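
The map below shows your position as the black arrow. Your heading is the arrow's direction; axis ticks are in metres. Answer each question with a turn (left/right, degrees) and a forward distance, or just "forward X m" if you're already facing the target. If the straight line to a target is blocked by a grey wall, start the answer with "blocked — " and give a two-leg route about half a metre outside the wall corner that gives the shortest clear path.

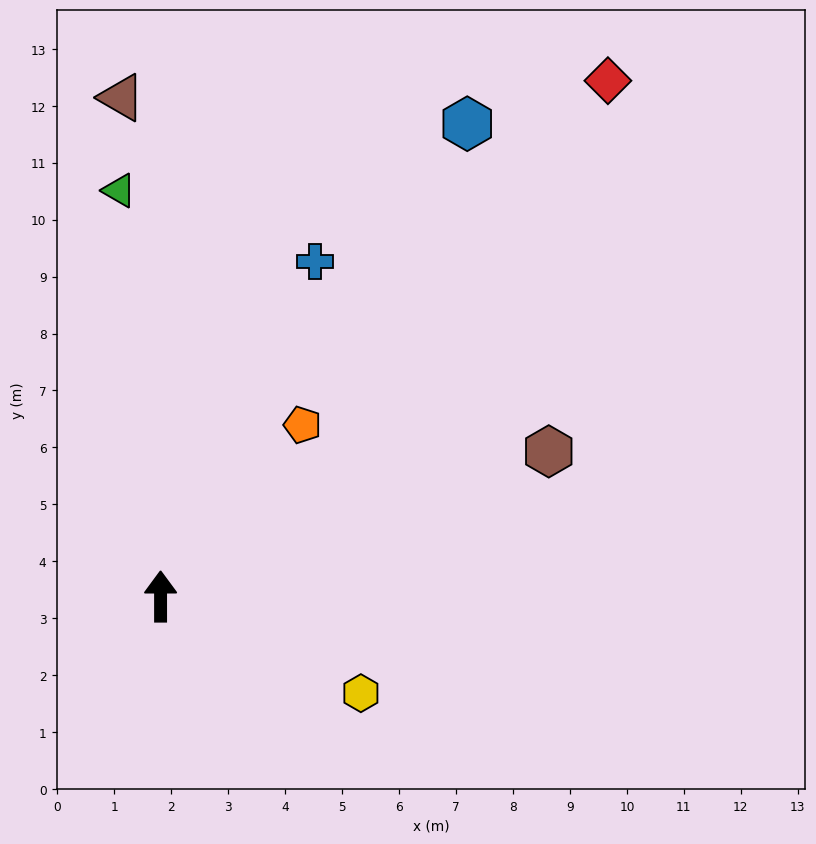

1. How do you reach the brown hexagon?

turn right 70°, forward 7.3 m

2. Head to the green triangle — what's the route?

turn left 6°, forward 7.2 m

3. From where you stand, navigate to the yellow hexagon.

turn right 116°, forward 3.9 m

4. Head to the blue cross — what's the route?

turn right 25°, forward 6.5 m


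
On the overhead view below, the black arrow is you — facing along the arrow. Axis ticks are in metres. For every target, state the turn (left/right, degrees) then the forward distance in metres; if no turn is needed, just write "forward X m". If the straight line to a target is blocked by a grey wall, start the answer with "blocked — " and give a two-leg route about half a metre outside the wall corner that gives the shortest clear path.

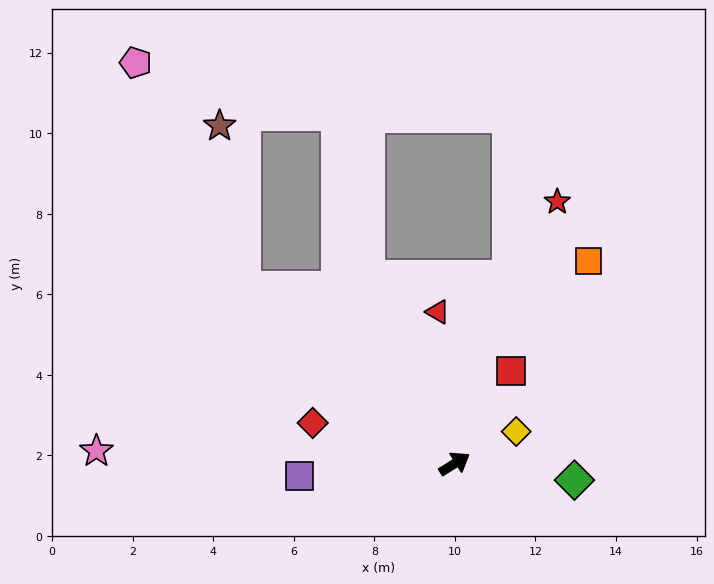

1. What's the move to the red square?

turn left 27°, forward 2.7 m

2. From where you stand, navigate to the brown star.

blocked — turn left 108°, forward 6.8 m, then turn right 41°, forward 4.1 m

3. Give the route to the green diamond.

turn right 40°, forward 3.0 m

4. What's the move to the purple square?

turn left 152°, forward 3.9 m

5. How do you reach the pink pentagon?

blocked — turn left 108°, forward 6.8 m, then turn right 24°, forward 6.2 m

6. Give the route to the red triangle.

turn left 64°, forward 3.8 m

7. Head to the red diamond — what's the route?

turn left 132°, forward 3.7 m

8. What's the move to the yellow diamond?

turn right 4°, forward 1.7 m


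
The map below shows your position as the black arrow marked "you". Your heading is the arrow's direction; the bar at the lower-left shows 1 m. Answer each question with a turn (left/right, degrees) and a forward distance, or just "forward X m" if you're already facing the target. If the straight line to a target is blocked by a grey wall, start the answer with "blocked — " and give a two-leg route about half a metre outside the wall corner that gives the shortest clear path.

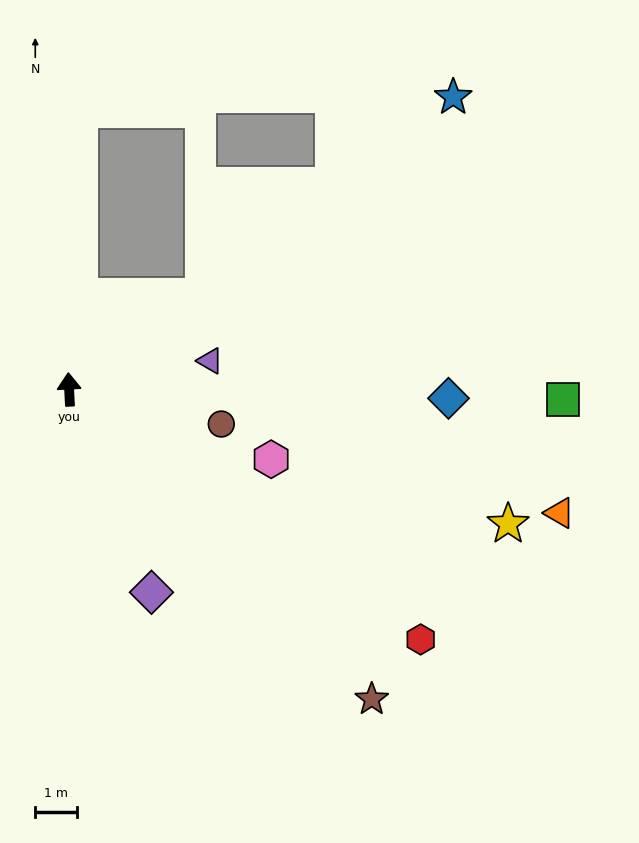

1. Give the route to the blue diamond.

turn right 94°, forward 9.0 m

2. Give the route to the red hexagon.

turn right 128°, forward 10.2 m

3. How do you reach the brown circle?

turn right 106°, forward 3.7 m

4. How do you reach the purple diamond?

turn right 161°, forward 5.2 m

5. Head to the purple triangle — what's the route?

turn right 81°, forward 3.4 m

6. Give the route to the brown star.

turn right 139°, forward 10.3 m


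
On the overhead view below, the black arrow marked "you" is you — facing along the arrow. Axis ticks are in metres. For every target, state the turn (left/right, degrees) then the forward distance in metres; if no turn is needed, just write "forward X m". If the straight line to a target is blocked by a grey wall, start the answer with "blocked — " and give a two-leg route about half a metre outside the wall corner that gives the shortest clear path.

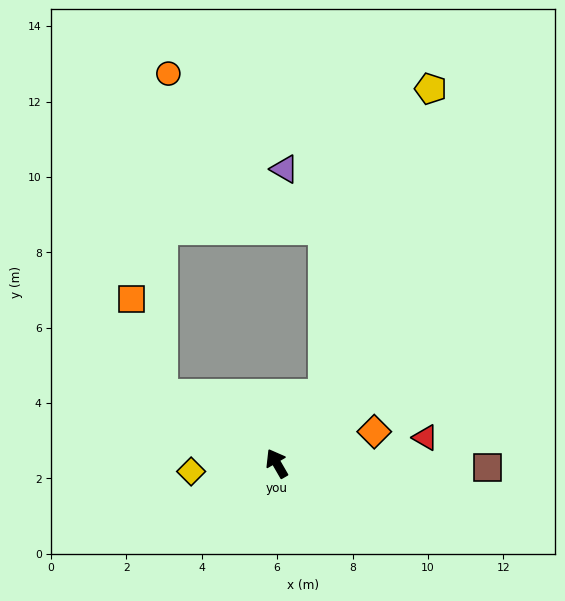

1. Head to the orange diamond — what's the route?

turn right 102°, forward 2.7 m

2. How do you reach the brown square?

turn right 121°, forward 5.6 m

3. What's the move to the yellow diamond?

turn left 65°, forward 2.3 m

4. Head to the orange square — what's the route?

blocked — turn left 29°, forward 3.6 m, then turn right 41°, forward 2.7 m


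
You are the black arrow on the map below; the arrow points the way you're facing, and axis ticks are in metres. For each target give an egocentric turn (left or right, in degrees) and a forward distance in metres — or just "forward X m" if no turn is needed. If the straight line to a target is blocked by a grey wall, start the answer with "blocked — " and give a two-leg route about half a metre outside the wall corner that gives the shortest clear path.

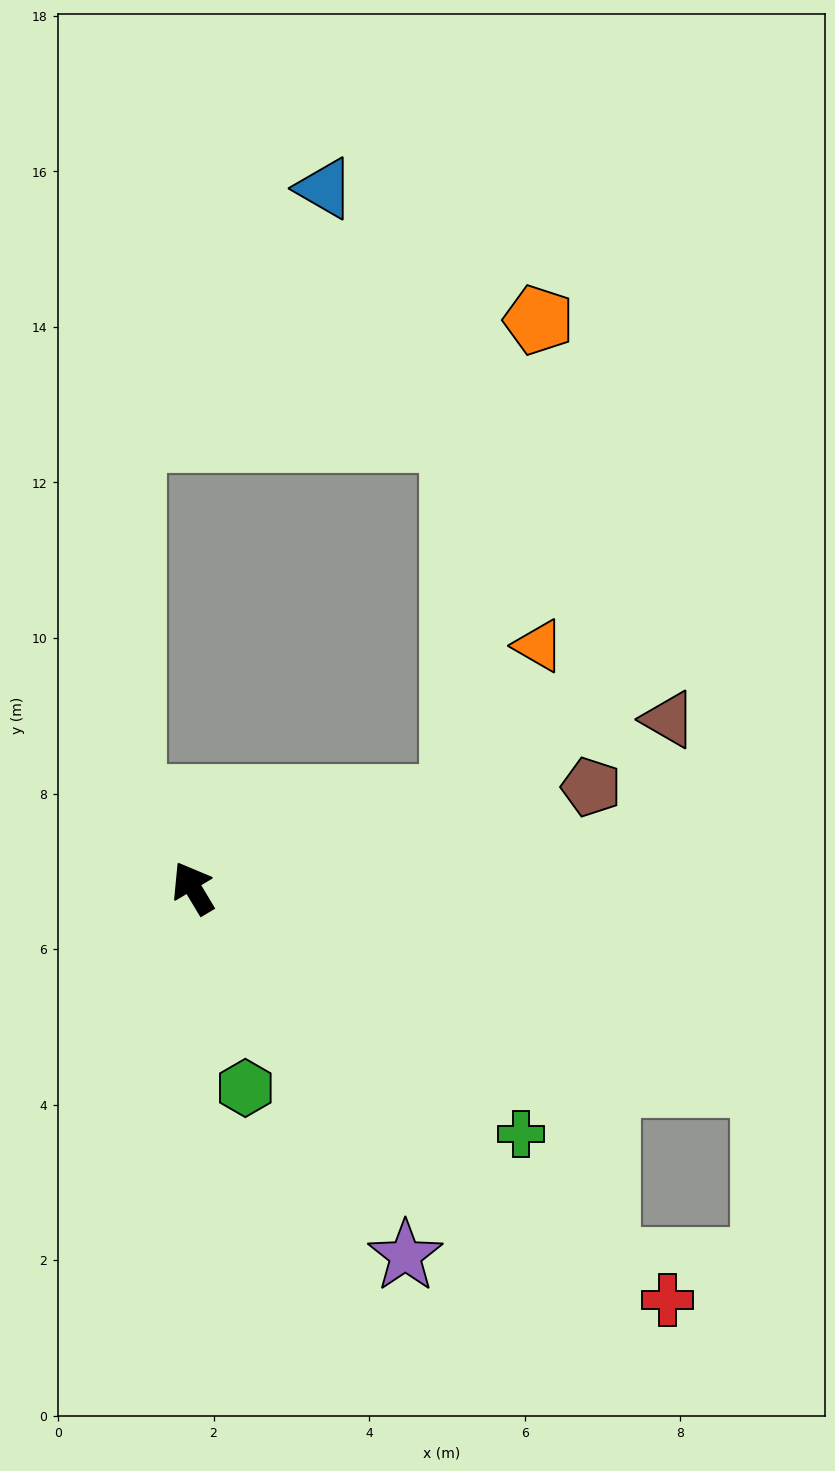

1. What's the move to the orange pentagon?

blocked — turn right 102°, forward 3.5 m, then turn left 61°, forward 6.2 m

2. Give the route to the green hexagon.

turn left 164°, forward 2.7 m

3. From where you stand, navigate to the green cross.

turn right 158°, forward 5.3 m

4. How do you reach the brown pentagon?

turn right 107°, forward 5.3 m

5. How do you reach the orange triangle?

blocked — turn right 102°, forward 3.5 m, then turn left 42°, forward 2.2 m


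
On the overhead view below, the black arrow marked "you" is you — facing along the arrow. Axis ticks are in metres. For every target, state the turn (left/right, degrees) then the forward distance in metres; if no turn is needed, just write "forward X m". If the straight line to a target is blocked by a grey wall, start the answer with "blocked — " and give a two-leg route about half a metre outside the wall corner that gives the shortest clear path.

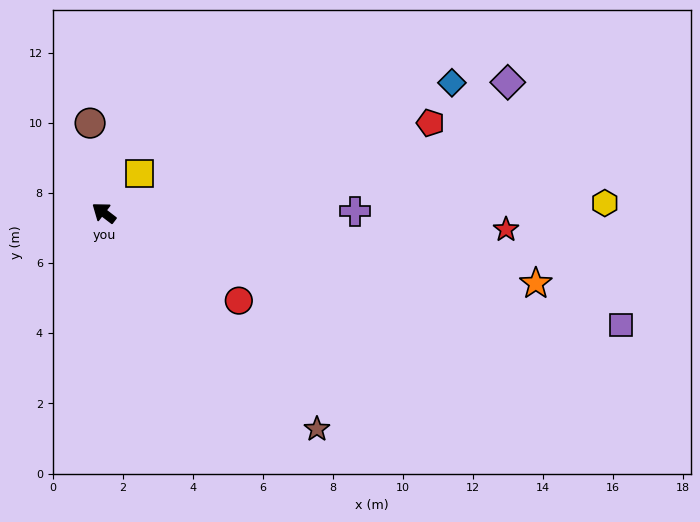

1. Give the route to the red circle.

turn right 176°, forward 4.6 m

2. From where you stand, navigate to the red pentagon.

turn right 127°, forward 9.7 m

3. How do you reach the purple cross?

turn right 142°, forward 7.2 m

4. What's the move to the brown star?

turn left 172°, forward 8.7 m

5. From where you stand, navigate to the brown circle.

turn right 44°, forward 2.6 m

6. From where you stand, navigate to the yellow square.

turn right 94°, forward 1.5 m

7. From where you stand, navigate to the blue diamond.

turn right 122°, forward 10.6 m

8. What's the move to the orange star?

turn right 152°, forward 12.5 m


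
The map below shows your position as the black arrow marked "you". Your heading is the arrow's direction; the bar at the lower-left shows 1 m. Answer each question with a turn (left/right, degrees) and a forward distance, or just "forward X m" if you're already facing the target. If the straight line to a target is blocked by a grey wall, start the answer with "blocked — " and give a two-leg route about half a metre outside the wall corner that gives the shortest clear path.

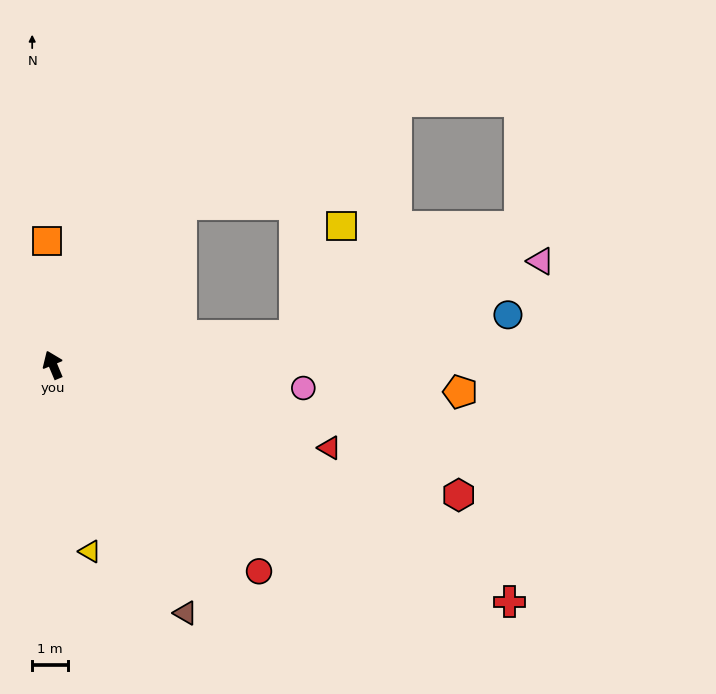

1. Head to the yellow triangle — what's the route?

turn left 168°, forward 5.3 m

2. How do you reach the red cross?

turn right 140°, forward 14.3 m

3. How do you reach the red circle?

turn right 158°, forward 8.1 m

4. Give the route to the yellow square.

blocked — turn right 106°, forward 6.7 m, then turn left 60°, forward 3.3 m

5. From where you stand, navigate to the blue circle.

turn right 106°, forward 12.7 m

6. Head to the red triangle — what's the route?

turn right 129°, forward 8.0 m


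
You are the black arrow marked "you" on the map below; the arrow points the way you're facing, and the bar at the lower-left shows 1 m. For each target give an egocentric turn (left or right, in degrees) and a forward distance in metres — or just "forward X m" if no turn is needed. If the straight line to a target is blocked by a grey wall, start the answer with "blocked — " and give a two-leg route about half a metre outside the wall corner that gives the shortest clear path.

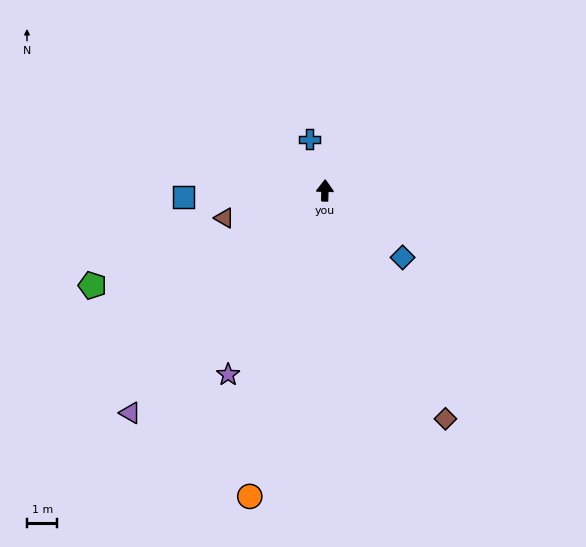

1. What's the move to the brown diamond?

turn right 151°, forward 8.5 m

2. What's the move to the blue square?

turn left 94°, forward 4.7 m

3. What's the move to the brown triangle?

turn left 107°, forward 3.4 m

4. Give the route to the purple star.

turn left 154°, forward 6.9 m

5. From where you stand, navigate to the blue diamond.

turn right 129°, forward 3.4 m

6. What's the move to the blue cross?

turn left 19°, forward 1.8 m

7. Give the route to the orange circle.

turn left 168°, forward 10.4 m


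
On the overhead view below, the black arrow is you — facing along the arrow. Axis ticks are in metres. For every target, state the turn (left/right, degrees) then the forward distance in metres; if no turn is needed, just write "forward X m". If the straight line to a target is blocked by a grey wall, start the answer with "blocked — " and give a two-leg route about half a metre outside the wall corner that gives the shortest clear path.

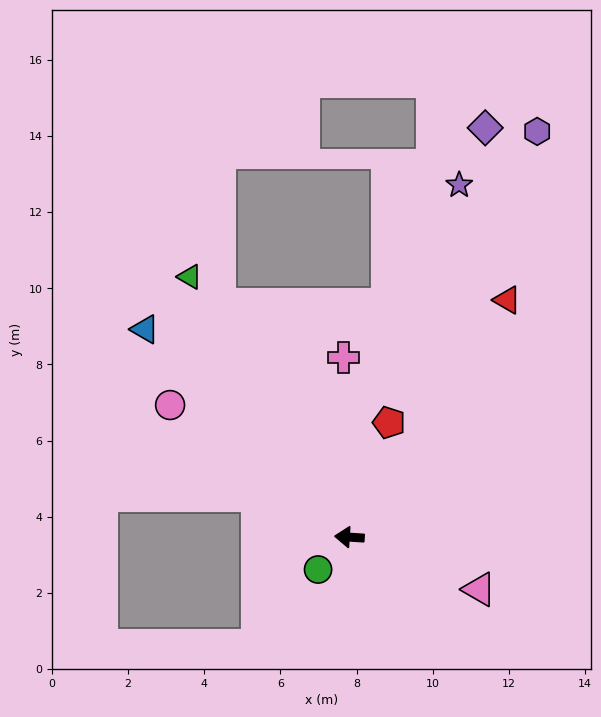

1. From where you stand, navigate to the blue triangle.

turn right 42°, forward 7.7 m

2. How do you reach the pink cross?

turn right 84°, forward 4.7 m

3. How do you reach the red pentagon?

turn right 105°, forward 3.2 m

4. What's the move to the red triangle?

turn right 120°, forward 7.5 m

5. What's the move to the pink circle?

turn right 33°, forward 5.8 m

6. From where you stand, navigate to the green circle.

turn left 50°, forward 1.2 m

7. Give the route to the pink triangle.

turn left 162°, forward 3.7 m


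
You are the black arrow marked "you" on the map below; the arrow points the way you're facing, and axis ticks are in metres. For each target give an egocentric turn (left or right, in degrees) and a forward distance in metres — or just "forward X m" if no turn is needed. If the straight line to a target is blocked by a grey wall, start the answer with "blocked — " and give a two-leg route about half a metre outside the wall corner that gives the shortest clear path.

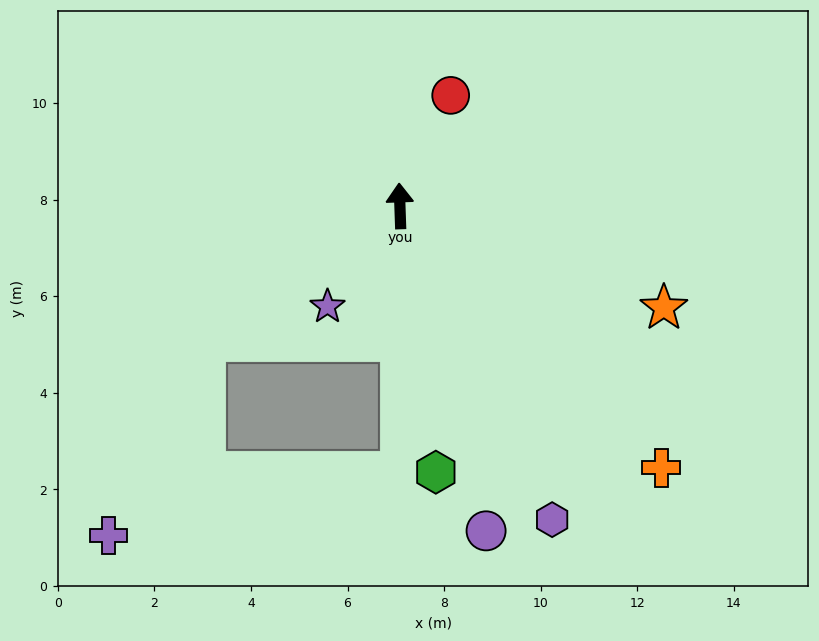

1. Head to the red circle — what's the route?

turn right 27°, forward 2.5 m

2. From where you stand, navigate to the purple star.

turn left 142°, forward 2.6 m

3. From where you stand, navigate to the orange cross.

turn right 137°, forward 7.7 m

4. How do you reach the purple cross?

blocked — turn left 123°, forward 4.9 m, then turn left 29°, forward 4.5 m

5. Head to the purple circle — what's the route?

turn right 167°, forward 7.0 m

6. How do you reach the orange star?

turn right 113°, forward 5.9 m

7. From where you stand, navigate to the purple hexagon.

turn right 156°, forward 7.2 m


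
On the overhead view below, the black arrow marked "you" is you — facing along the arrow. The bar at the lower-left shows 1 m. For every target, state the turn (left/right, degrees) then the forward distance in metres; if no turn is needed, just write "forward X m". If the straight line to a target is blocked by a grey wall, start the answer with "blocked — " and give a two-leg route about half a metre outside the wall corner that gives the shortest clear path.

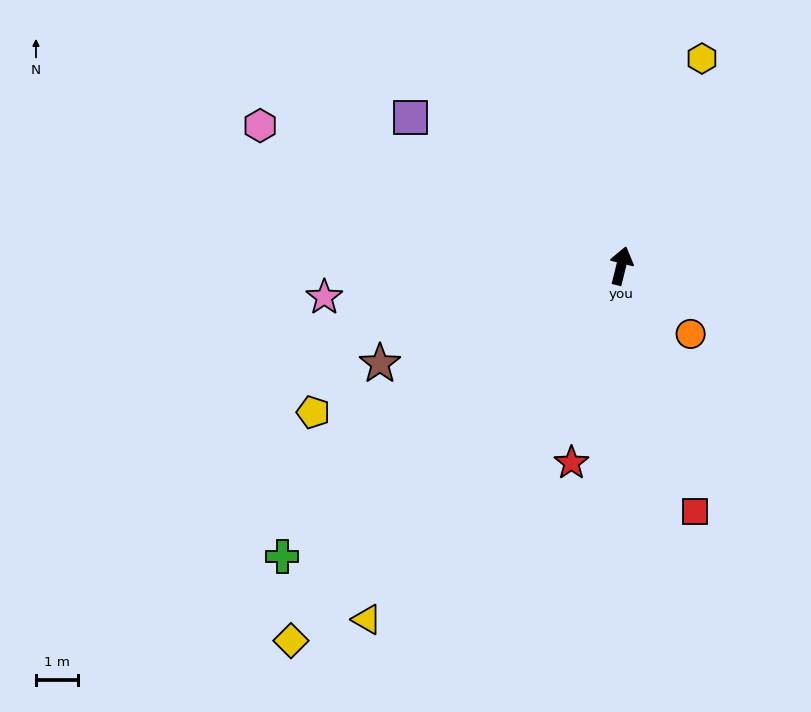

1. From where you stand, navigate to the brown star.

turn left 126°, forward 6.2 m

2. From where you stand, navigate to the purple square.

turn left 69°, forward 6.1 m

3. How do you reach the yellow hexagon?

turn right 7°, forward 5.3 m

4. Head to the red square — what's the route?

turn right 149°, forward 6.1 m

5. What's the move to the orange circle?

turn right 121°, forward 2.3 m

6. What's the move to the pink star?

turn left 110°, forward 7.1 m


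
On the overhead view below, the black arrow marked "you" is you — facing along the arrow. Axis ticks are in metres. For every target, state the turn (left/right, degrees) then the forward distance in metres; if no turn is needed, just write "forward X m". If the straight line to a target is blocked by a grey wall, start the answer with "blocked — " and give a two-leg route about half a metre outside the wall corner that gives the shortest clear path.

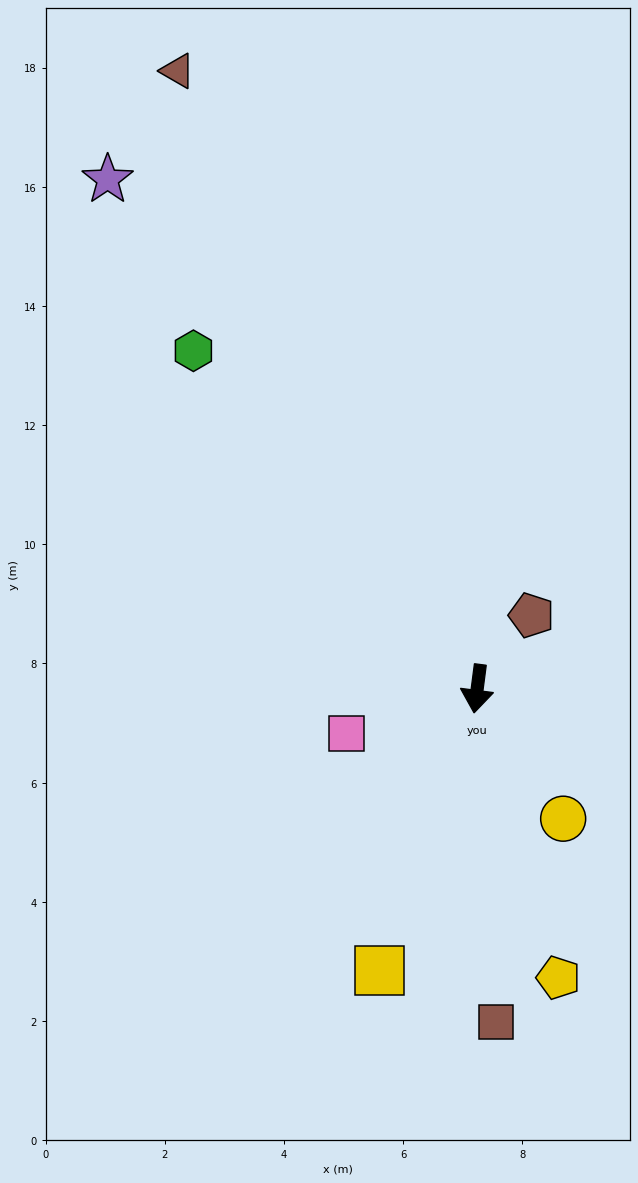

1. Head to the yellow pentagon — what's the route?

turn left 23°, forward 5.0 m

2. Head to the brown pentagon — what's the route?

turn left 151°, forward 1.5 m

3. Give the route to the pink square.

turn right 64°, forward 2.3 m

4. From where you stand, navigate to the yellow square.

turn right 12°, forward 5.0 m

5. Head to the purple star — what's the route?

turn right 137°, forward 10.6 m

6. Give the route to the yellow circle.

turn left 41°, forward 2.6 m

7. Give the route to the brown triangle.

turn right 147°, forward 11.5 m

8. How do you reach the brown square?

turn left 11°, forward 5.6 m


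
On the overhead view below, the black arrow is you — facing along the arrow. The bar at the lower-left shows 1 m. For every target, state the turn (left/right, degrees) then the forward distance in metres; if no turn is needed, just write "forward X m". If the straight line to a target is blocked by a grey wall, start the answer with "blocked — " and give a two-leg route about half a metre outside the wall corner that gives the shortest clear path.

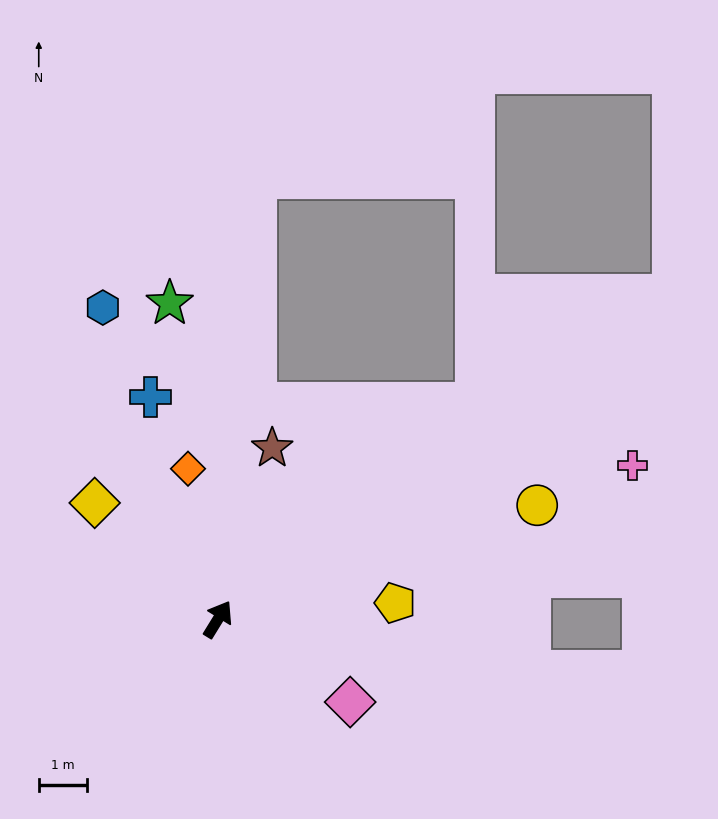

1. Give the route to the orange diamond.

turn left 43°, forward 3.2 m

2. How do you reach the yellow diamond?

turn left 78°, forward 3.5 m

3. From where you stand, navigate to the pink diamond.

turn right 90°, forward 3.2 m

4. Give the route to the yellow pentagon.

turn right 53°, forward 3.7 m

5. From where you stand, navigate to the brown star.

turn left 14°, forward 3.7 m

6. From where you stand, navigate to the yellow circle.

turn right 39°, forward 7.0 m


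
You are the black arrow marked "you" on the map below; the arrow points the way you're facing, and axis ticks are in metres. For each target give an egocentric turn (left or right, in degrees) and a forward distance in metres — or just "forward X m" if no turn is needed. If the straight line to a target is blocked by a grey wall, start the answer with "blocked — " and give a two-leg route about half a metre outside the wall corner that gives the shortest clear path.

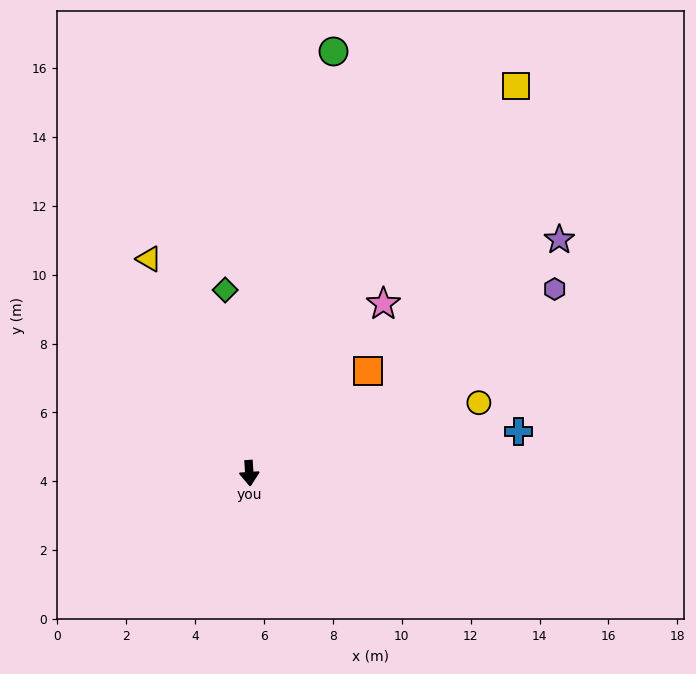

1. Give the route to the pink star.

turn left 138°, forward 6.3 m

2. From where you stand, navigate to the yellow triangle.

turn right 159°, forward 6.9 m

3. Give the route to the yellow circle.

turn left 103°, forward 7.0 m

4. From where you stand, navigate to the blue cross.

turn left 95°, forward 7.9 m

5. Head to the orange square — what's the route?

turn left 127°, forward 4.5 m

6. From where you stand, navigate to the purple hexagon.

turn left 117°, forward 10.4 m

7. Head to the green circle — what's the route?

turn left 165°, forward 12.5 m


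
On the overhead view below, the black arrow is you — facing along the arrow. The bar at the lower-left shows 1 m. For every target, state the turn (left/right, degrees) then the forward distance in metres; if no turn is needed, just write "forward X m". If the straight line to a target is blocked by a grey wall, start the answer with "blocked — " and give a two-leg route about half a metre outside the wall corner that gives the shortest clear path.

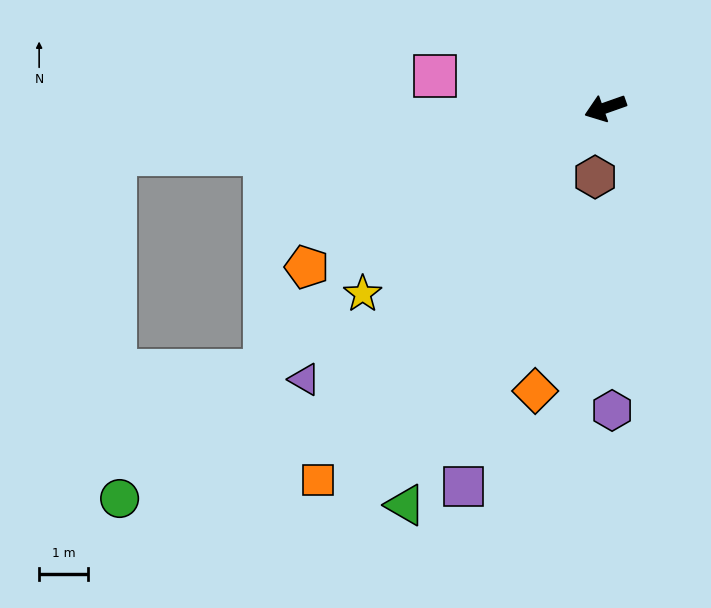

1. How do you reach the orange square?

turn left 33°, forward 9.6 m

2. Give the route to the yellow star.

turn left 18°, forward 6.2 m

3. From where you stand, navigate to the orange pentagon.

turn left 9°, forward 6.9 m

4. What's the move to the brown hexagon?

turn left 62°, forward 1.4 m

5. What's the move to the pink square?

turn right 30°, forward 3.5 m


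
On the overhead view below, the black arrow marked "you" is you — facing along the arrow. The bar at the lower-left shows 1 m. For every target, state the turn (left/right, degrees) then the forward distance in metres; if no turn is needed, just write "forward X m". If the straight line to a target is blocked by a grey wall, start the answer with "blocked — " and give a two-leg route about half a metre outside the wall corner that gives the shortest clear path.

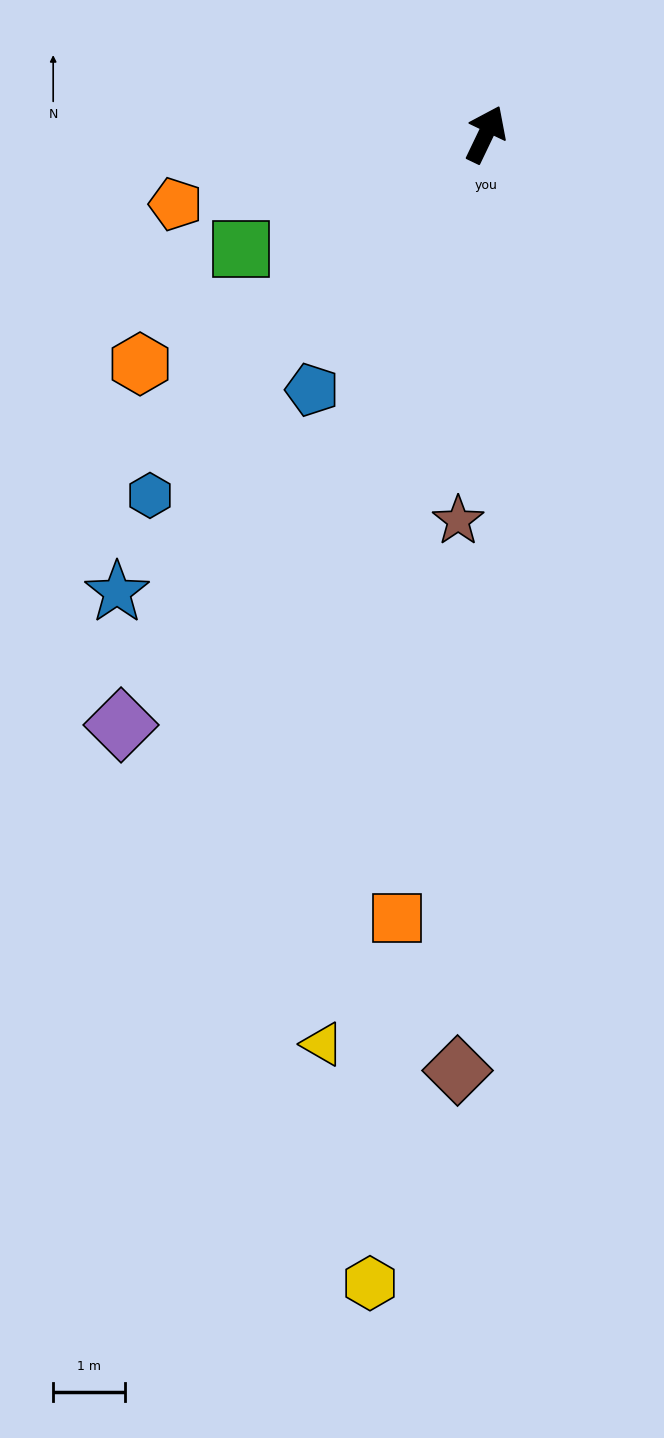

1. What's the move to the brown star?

turn right 158°, forward 5.4 m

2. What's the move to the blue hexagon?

turn left 163°, forward 6.9 m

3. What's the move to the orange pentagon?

turn left 128°, forward 4.4 m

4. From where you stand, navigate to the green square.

turn left 141°, forward 3.8 m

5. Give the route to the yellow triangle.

turn right 165°, forward 12.9 m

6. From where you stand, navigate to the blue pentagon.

turn left 171°, forward 4.3 m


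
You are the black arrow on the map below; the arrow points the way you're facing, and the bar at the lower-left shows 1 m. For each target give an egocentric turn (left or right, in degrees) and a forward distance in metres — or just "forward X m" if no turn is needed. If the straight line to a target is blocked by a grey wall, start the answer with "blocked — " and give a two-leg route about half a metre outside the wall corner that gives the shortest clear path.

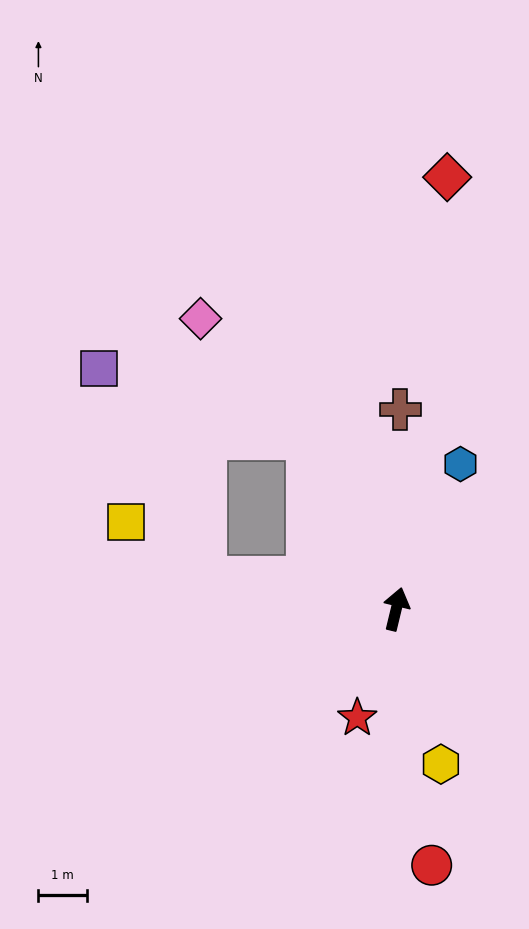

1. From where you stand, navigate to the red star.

turn left 174°, forward 2.4 m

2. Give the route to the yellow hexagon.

turn right 150°, forward 3.3 m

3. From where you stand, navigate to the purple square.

blocked — turn left 41°, forward 4.0 m, then turn left 44°, forward 4.5 m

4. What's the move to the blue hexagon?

turn right 10°, forward 3.3 m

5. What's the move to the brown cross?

turn left 12°, forward 4.1 m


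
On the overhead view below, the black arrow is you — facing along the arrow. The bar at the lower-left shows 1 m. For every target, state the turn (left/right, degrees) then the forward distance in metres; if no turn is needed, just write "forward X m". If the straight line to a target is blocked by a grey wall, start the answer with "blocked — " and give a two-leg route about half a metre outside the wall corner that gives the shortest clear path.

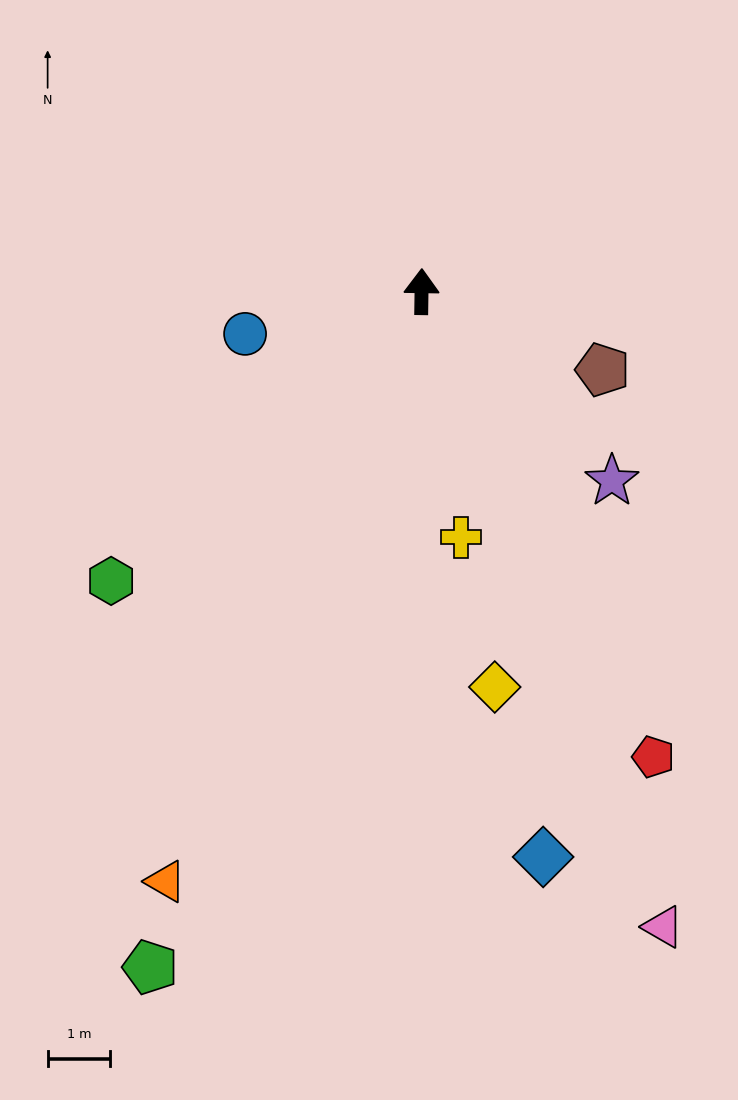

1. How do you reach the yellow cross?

turn right 170°, forward 4.0 m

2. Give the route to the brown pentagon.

turn right 113°, forward 3.2 m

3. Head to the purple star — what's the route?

turn right 134°, forward 4.3 m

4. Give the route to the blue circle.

turn left 104°, forward 2.9 m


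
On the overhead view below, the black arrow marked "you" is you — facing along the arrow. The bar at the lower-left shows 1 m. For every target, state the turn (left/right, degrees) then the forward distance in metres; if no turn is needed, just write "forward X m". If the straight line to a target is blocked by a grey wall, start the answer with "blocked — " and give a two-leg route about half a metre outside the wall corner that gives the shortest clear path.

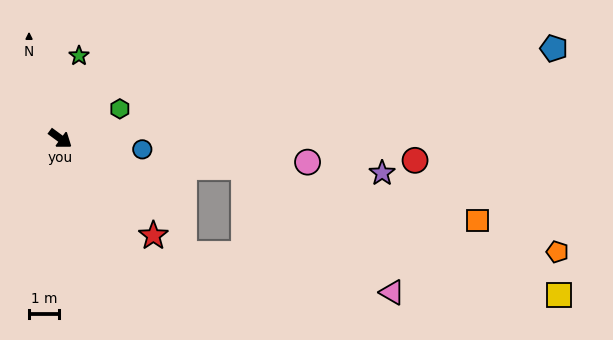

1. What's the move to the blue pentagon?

turn left 47°, forward 16.6 m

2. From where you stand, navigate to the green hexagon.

turn left 63°, forward 2.2 m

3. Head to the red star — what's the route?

turn right 10°, forward 4.5 m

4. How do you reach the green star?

turn left 114°, forward 2.8 m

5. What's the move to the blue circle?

turn left 29°, forward 2.7 m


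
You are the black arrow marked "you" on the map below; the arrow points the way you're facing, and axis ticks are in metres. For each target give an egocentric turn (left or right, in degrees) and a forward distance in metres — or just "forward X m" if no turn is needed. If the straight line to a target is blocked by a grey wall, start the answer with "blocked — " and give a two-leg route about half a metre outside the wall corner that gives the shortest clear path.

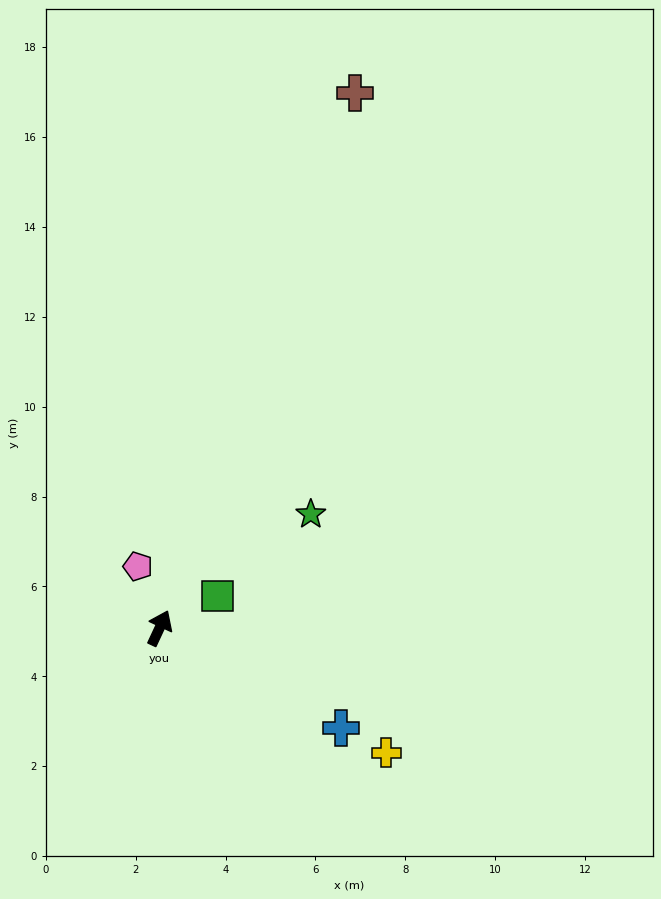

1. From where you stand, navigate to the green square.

turn right 36°, forward 1.5 m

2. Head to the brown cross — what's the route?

turn left 5°, forward 12.7 m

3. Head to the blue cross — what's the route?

turn right 94°, forward 4.6 m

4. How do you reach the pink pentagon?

turn left 44°, forward 1.5 m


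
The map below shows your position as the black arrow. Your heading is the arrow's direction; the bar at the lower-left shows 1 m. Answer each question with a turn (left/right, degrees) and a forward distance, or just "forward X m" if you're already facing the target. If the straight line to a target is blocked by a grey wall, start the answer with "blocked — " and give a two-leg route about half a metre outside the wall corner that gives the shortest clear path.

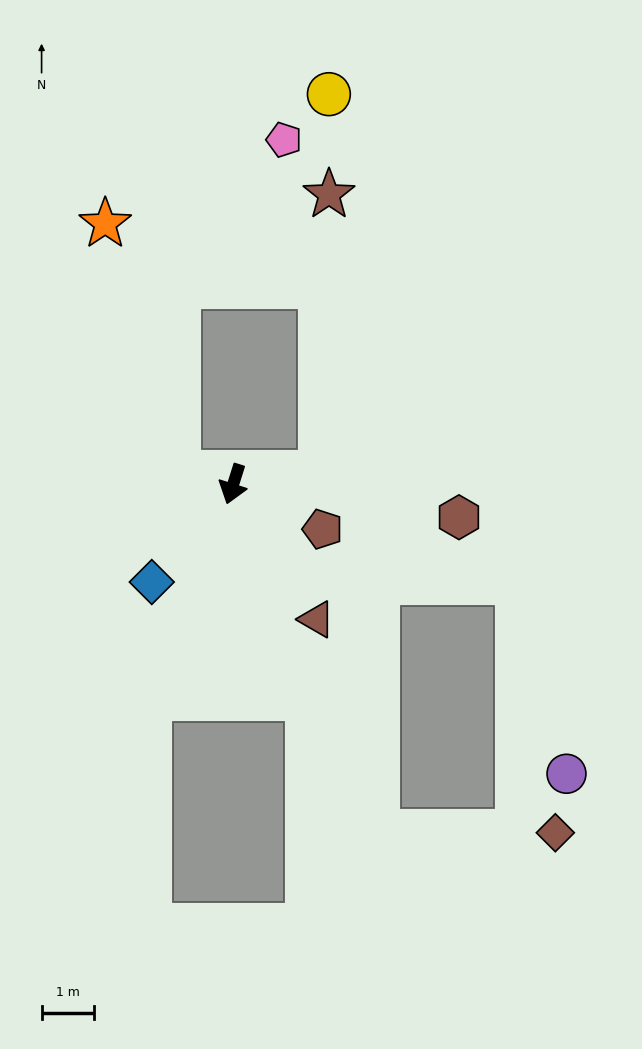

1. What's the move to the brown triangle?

turn left 49°, forward 3.0 m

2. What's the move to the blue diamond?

turn right 22°, forward 2.4 m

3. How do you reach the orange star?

blocked — turn right 84°, forward 1.1 m, then turn right 62°, forward 4.9 m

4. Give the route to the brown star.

blocked — turn left 115°, forward 1.7 m, then turn left 81°, forward 5.3 m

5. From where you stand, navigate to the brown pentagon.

turn left 81°, forward 1.9 m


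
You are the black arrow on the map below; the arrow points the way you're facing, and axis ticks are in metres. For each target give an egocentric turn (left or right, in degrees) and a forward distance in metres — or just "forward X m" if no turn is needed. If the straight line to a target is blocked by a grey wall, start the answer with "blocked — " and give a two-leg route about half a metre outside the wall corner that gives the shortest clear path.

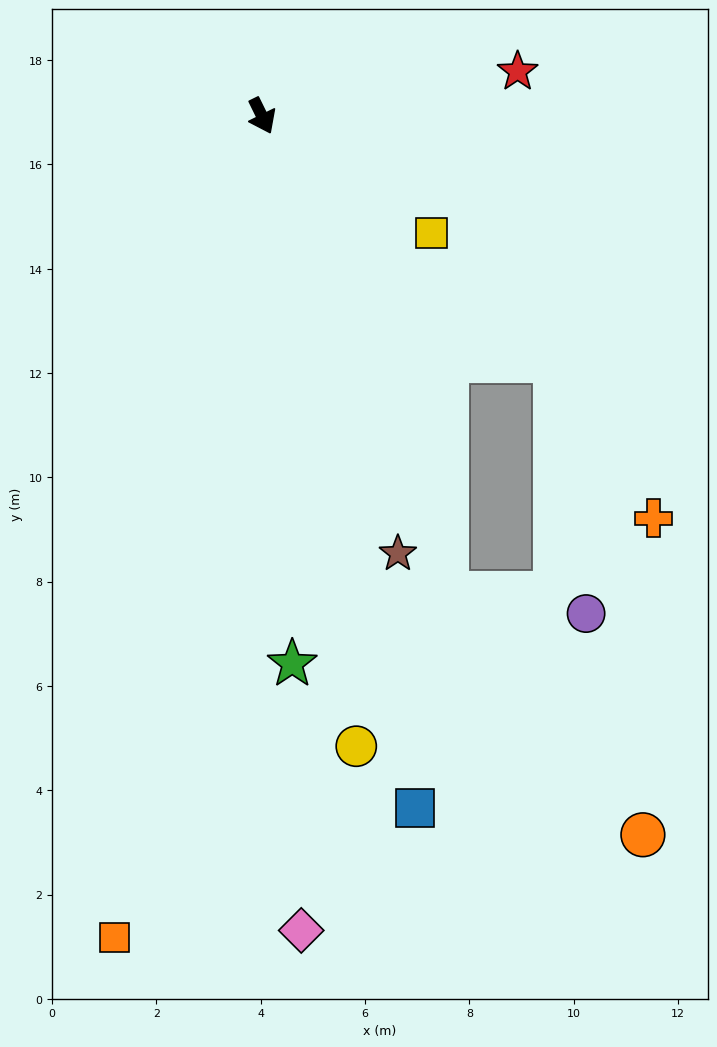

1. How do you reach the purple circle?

blocked — turn right 5°, forward 9.8 m, then turn left 61°, forward 2.7 m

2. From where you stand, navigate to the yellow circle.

turn right 18°, forward 12.2 m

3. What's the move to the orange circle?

blocked — turn right 5°, forward 9.8 m, then turn left 18°, forward 6.0 m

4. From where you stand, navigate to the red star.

turn left 74°, forward 5.0 m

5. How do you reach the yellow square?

turn left 29°, forward 4.0 m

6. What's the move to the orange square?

turn right 36°, forward 16.0 m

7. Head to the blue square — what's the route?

turn right 14°, forward 13.6 m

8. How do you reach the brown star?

turn right 9°, forward 8.8 m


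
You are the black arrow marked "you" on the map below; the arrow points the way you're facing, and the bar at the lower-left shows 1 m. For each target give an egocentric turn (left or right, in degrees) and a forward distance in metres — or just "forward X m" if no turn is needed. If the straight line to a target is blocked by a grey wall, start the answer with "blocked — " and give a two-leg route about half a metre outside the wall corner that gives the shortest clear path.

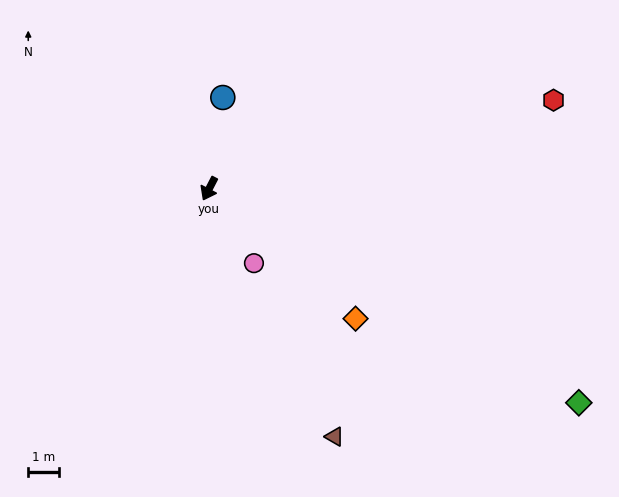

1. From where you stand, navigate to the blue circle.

turn right 161°, forward 3.0 m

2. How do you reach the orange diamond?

turn left 76°, forward 6.3 m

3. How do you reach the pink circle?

turn left 58°, forward 2.8 m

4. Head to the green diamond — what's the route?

turn left 87°, forward 13.7 m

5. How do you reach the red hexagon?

turn left 132°, forward 11.4 m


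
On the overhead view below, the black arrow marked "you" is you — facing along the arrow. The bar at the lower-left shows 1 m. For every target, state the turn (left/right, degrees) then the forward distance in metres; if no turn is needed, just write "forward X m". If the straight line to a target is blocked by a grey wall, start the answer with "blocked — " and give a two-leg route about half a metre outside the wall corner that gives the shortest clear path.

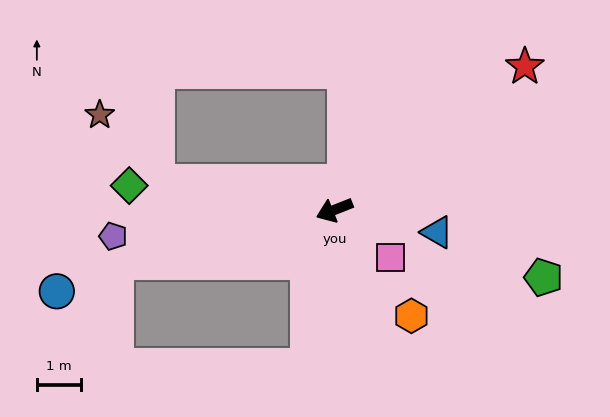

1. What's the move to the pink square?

turn left 118°, forward 1.7 m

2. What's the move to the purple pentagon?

turn right 15°, forward 5.1 m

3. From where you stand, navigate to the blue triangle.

turn left 146°, forward 2.4 m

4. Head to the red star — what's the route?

turn right 165°, forward 5.4 m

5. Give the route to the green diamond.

turn right 28°, forward 4.7 m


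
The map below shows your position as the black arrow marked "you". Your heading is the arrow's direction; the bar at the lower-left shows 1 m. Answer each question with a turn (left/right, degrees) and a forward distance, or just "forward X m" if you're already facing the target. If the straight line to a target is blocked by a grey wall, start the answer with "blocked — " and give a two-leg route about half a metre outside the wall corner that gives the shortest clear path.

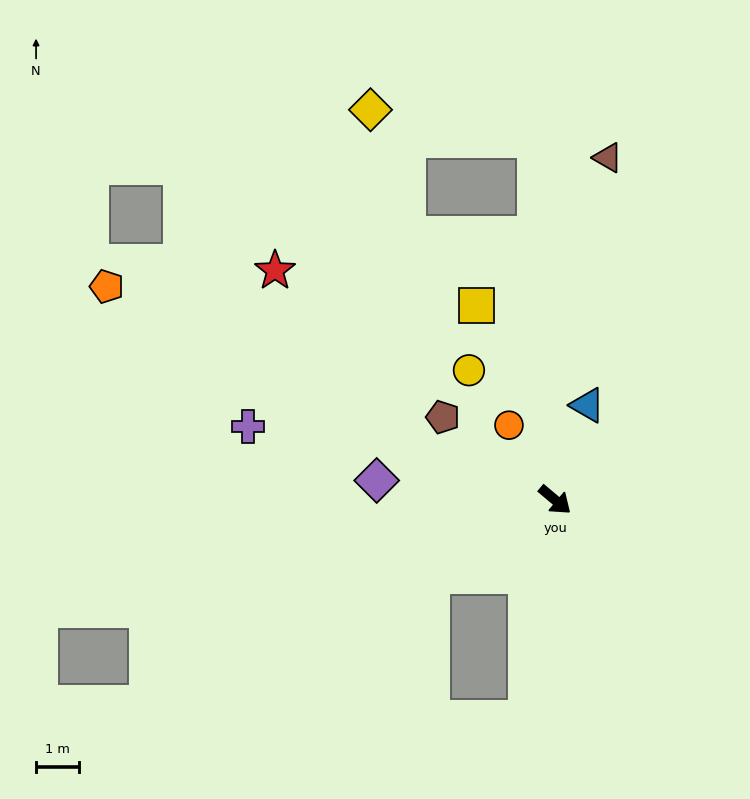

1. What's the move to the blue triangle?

turn left 111°, forward 2.3 m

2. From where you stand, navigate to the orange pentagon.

turn right 165°, forward 11.6 m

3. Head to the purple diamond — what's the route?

turn right 146°, forward 4.2 m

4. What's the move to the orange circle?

turn left 162°, forward 2.0 m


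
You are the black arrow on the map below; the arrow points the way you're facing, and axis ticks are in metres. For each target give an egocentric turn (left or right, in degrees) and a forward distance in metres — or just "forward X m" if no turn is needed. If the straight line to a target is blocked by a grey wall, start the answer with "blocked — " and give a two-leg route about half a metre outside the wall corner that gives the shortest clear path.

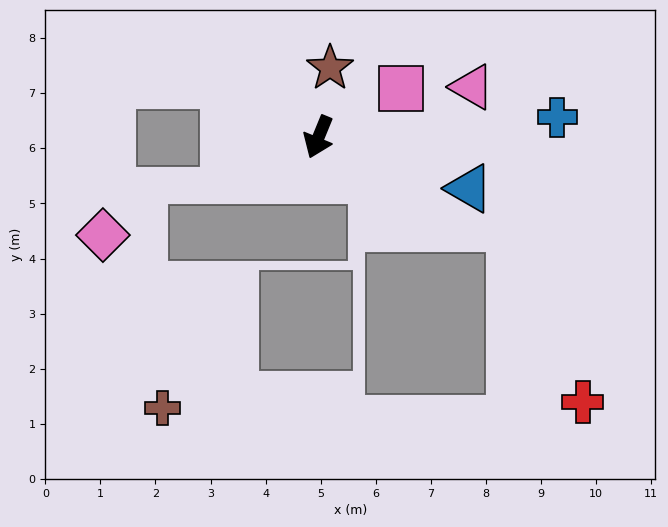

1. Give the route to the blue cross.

turn left 117°, forward 4.3 m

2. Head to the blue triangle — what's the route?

turn left 93°, forward 2.9 m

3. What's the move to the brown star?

turn right 167°, forward 1.3 m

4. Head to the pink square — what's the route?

turn left 143°, forward 1.7 m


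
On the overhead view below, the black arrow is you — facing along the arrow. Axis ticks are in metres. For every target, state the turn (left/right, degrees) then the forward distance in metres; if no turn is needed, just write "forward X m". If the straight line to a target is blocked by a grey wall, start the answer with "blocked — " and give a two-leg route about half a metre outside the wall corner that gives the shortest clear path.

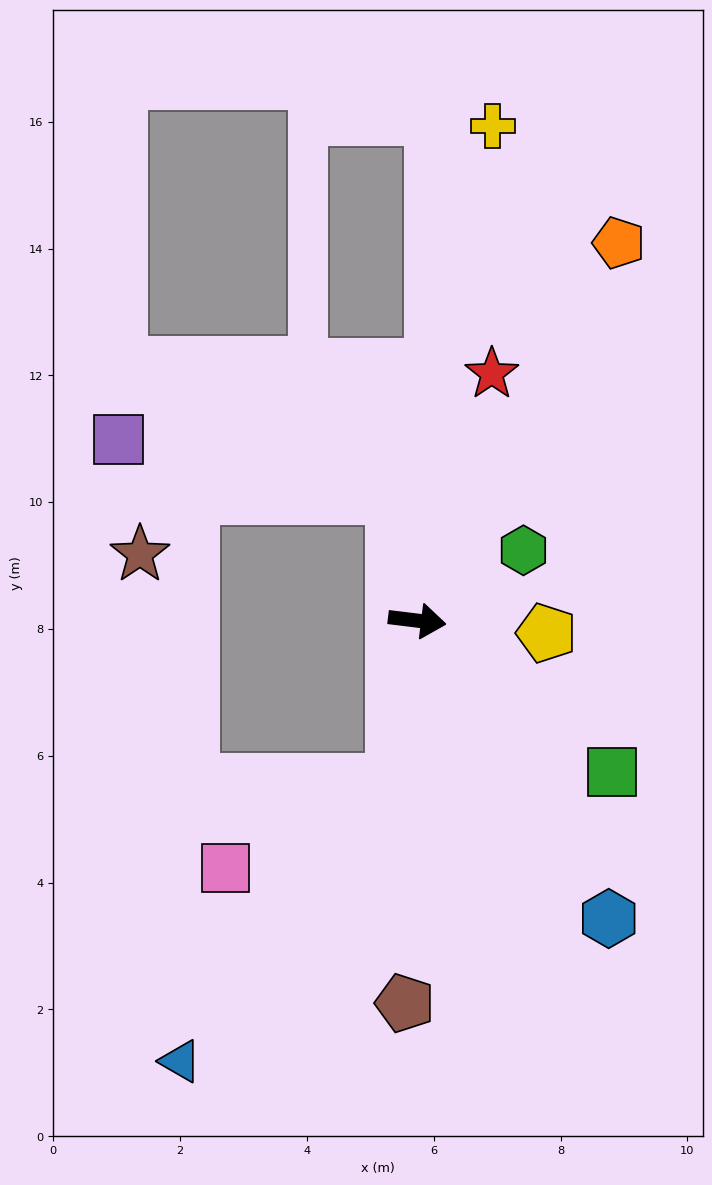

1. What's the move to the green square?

turn right 31°, forward 3.9 m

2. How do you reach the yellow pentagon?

forward 2.0 m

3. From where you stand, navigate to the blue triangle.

blocked — turn right 92°, forward 2.5 m, then turn right 28°, forward 5.5 m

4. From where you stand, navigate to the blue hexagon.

turn right 50°, forward 5.6 m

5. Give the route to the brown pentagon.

turn right 85°, forward 6.0 m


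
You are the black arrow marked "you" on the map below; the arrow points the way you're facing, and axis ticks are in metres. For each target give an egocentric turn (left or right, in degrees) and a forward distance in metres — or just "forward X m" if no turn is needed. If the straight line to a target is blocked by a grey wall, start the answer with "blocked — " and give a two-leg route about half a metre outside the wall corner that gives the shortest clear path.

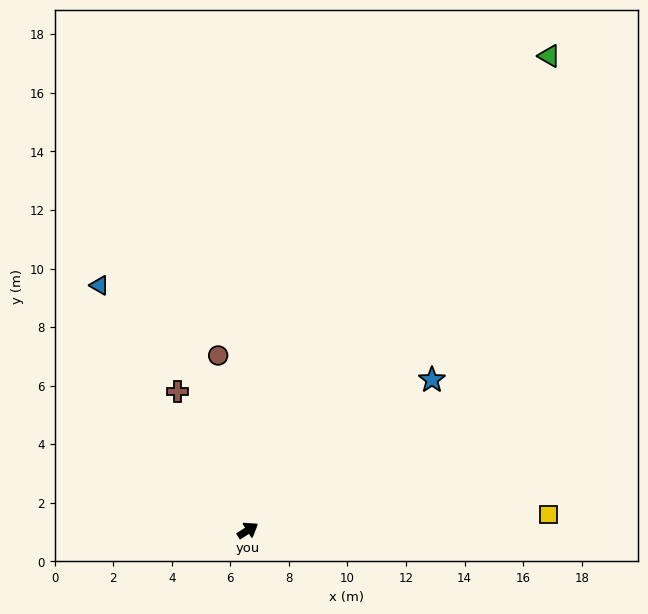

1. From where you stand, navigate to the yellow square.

turn right 30°, forward 10.3 m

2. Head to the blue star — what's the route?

turn left 7°, forward 8.1 m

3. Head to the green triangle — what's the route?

turn left 25°, forward 19.2 m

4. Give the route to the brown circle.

turn left 67°, forward 6.1 m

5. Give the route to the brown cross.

turn left 84°, forward 5.3 m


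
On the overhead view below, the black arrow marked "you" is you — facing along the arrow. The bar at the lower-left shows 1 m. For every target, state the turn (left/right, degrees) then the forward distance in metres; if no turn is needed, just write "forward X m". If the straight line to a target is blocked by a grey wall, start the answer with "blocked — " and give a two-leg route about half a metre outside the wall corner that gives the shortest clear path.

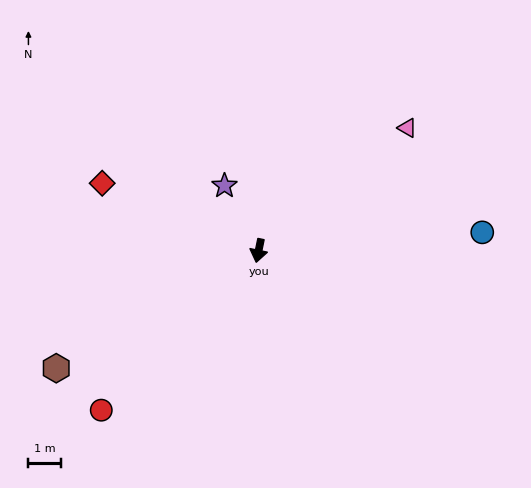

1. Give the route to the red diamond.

turn right 102°, forward 5.3 m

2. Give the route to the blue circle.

turn left 106°, forward 6.9 m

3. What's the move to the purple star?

turn right 141°, forward 2.3 m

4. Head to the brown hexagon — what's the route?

turn right 48°, forward 7.2 m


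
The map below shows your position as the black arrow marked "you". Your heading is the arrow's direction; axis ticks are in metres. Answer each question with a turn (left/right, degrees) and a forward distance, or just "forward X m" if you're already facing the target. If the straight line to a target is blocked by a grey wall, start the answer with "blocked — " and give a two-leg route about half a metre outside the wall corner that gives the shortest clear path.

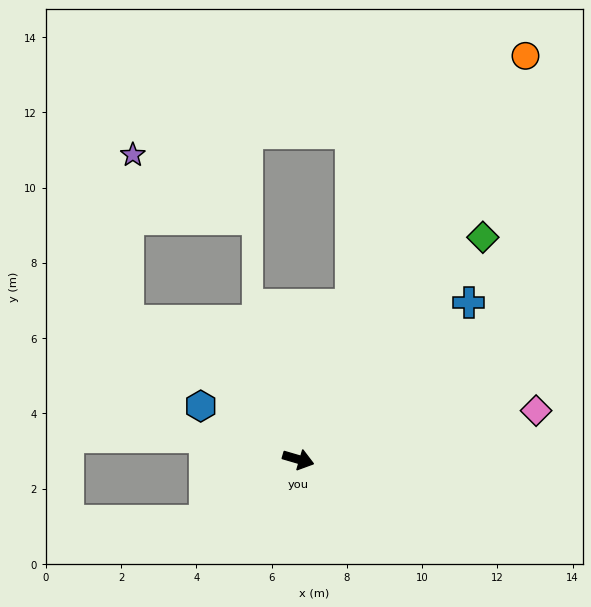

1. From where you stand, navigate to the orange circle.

turn left 77°, forward 12.3 m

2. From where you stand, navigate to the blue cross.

turn left 59°, forward 6.2 m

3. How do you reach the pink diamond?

turn left 28°, forward 6.5 m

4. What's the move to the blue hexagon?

turn left 168°, forward 3.0 m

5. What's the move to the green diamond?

turn left 67°, forward 7.7 m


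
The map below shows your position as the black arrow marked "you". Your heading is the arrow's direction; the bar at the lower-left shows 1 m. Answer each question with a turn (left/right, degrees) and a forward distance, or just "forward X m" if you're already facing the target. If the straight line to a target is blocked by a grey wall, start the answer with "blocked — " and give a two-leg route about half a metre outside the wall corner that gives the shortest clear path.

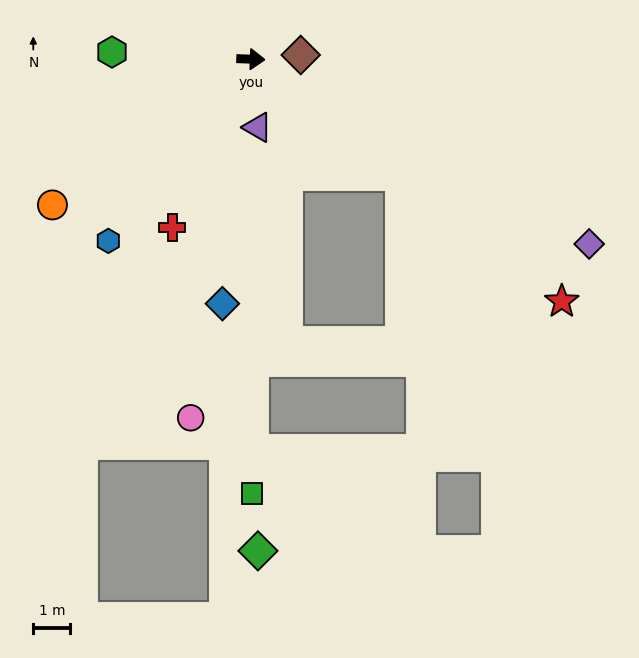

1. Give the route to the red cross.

turn right 113°, forward 5.0 m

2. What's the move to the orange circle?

turn right 142°, forward 6.6 m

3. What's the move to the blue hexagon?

turn right 126°, forward 6.2 m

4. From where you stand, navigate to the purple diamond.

turn right 27°, forward 10.4 m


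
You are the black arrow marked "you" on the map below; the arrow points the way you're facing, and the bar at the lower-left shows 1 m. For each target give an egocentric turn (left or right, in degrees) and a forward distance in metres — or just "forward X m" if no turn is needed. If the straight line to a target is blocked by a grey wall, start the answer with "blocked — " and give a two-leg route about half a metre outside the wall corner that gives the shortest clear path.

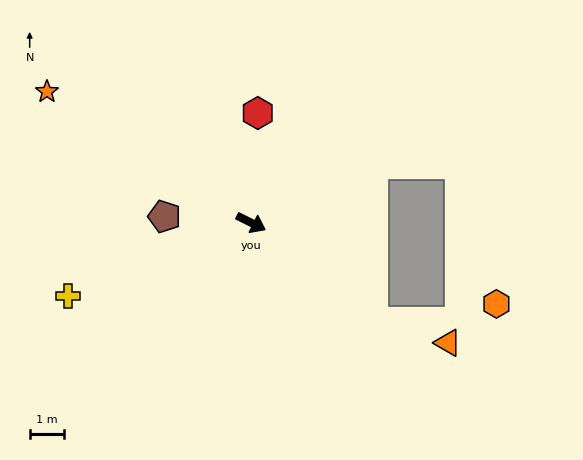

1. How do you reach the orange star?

turn left 174°, forward 7.0 m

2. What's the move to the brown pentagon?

turn right 158°, forward 2.5 m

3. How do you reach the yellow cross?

turn right 132°, forward 5.7 m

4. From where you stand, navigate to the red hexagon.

turn left 113°, forward 3.2 m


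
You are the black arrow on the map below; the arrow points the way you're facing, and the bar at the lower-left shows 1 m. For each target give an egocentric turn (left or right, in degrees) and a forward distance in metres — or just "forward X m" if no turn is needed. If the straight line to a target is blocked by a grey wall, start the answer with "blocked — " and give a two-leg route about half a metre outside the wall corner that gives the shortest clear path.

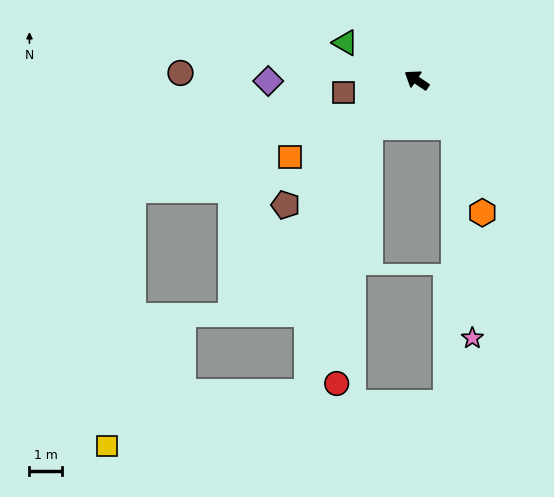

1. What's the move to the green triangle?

turn left 6°, forward 2.5 m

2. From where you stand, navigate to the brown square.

turn left 44°, forward 2.3 m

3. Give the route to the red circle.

blocked — turn left 78°, forward 2.0 m, then turn left 39°, forward 7.9 m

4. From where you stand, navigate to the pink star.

blocked — turn left 163°, forward 1.8 m, then turn right 34°, forward 6.5 m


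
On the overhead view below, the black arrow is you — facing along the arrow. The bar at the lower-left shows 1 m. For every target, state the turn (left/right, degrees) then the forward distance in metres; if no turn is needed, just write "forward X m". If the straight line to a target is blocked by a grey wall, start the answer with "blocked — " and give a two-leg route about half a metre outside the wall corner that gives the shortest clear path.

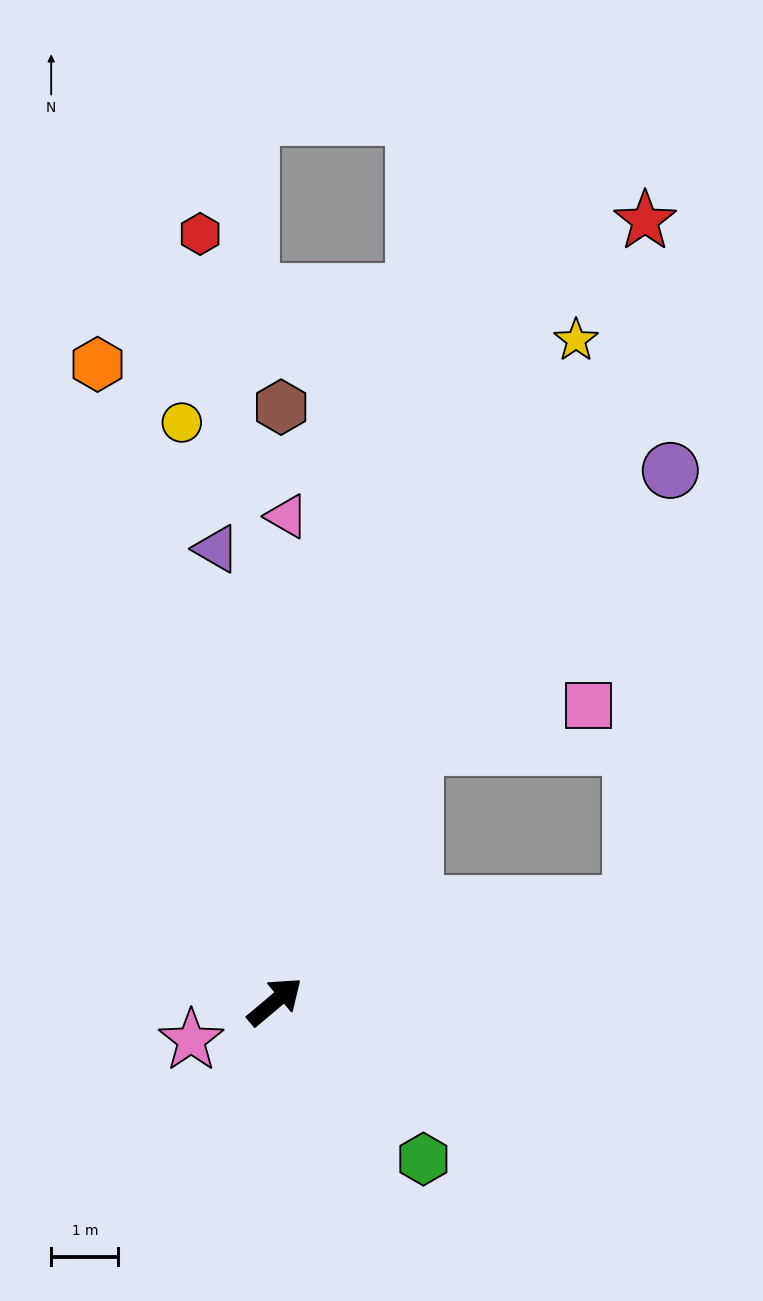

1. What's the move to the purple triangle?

turn left 57°, forward 6.8 m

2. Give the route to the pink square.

blocked — turn left 21°, forward 4.3 m, then turn right 48°, forward 2.7 m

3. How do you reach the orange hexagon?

turn left 65°, forward 9.8 m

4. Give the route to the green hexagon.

turn right 87°, forward 3.2 m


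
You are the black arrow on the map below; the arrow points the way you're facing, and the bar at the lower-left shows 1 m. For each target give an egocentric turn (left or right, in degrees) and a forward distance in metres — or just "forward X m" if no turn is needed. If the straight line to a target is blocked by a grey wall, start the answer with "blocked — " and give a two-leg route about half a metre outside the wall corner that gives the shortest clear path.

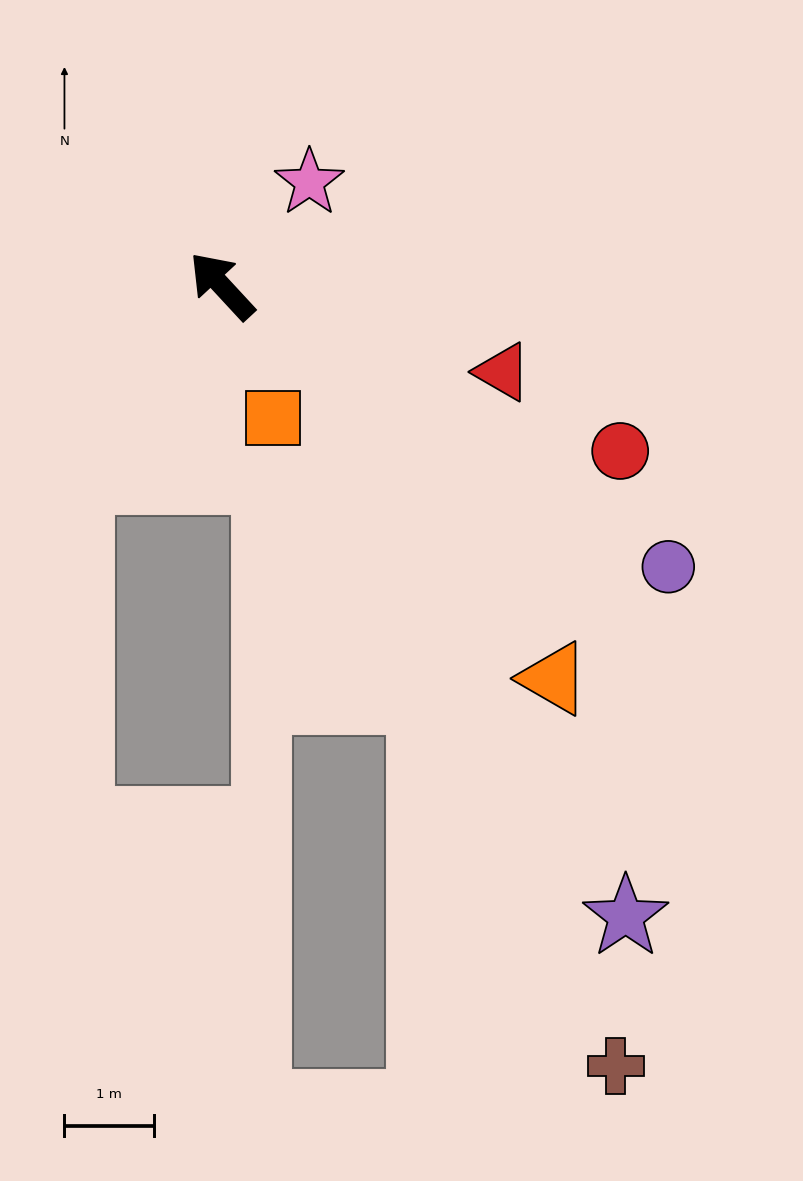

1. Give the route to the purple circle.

turn right 165°, forward 5.9 m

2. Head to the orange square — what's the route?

turn left 158°, forward 1.6 m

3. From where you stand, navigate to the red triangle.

turn right 150°, forward 3.3 m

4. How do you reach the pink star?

turn right 83°, forward 1.5 m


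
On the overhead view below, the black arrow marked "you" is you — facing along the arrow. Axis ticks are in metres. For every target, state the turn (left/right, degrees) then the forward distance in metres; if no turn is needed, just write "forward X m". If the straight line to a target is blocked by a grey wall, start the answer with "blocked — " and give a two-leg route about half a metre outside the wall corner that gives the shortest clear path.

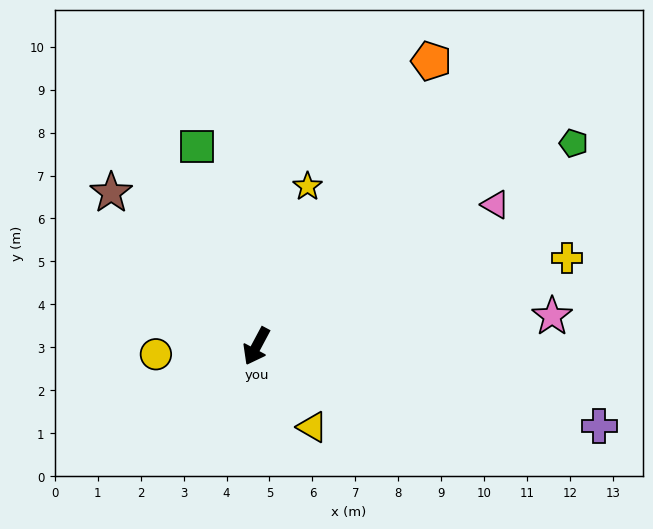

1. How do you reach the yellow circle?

turn right 57°, forward 2.3 m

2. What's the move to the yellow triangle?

turn left 63°, forward 2.3 m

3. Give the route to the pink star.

turn left 124°, forward 6.9 m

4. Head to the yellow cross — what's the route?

turn left 134°, forward 7.5 m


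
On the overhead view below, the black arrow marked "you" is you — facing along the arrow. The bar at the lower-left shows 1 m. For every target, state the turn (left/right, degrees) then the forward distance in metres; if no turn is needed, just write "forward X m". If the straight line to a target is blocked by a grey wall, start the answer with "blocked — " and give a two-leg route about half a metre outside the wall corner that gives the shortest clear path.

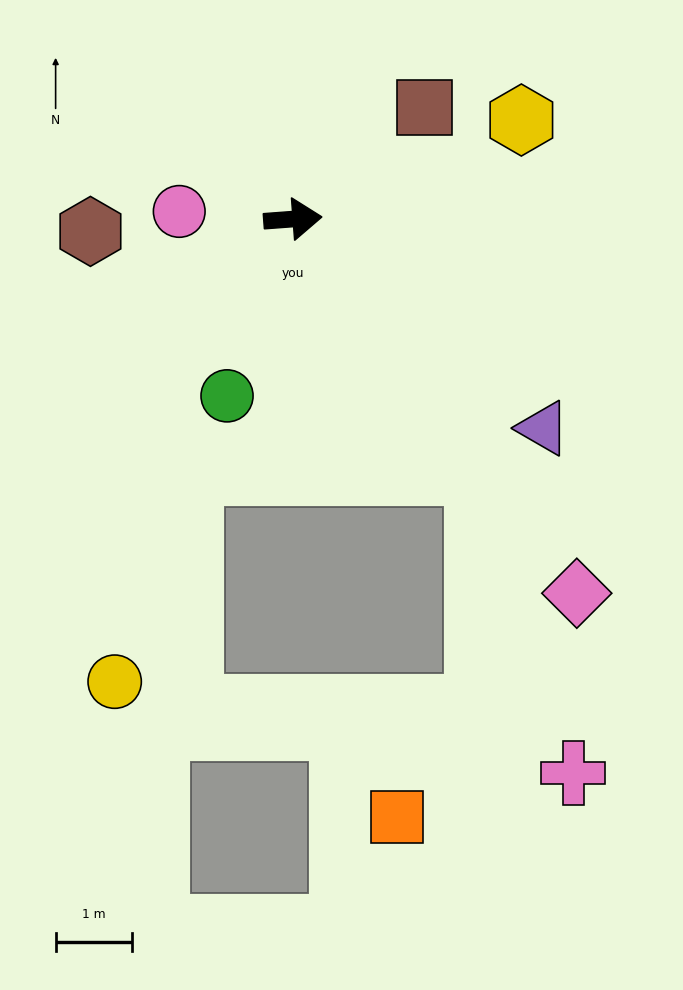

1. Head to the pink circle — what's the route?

turn left 172°, forward 1.5 m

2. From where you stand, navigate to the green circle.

turn right 115°, forward 2.5 m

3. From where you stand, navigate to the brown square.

turn left 36°, forward 2.3 m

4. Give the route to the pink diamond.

turn right 57°, forward 6.1 m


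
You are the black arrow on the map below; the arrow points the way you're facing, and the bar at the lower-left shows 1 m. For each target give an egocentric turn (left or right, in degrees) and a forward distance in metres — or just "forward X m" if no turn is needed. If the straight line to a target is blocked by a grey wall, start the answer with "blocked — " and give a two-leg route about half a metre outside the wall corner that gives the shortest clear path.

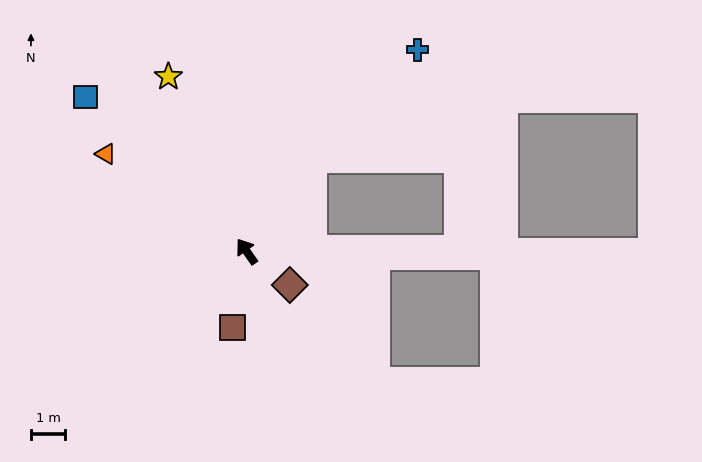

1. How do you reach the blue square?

turn left 11°, forward 6.5 m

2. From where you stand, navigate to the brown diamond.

turn right 163°, forward 1.6 m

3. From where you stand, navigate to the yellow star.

turn right 11°, forward 5.6 m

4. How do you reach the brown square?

turn left 134°, forward 2.3 m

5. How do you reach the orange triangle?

turn left 20°, forward 5.0 m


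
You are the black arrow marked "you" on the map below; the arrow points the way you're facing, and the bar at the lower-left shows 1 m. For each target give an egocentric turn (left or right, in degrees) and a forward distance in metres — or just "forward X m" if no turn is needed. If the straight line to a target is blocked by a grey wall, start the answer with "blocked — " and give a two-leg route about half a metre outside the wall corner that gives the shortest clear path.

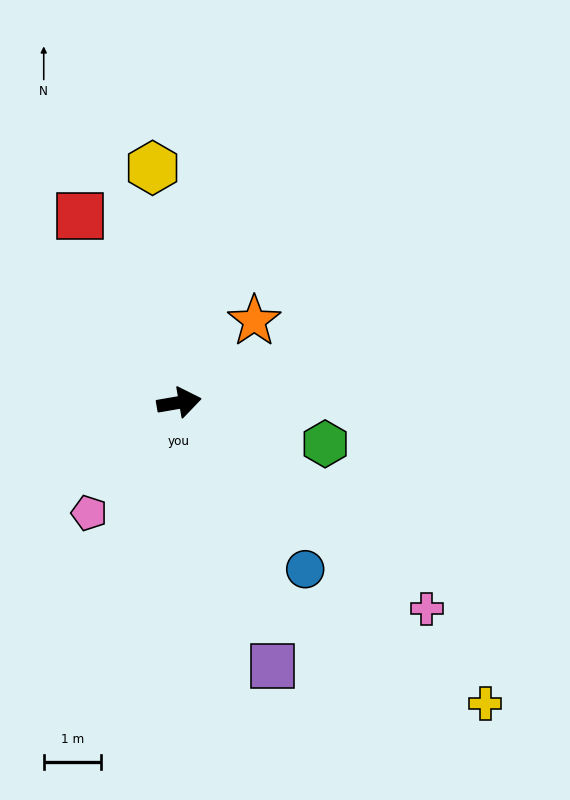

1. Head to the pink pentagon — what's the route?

turn right 139°, forward 2.5 m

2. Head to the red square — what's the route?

turn left 108°, forward 3.7 m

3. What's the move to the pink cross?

turn right 50°, forward 5.7 m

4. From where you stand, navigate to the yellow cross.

turn right 54°, forward 7.5 m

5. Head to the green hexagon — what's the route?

turn right 26°, forward 2.7 m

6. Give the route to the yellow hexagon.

turn left 87°, forward 4.1 m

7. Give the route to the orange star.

turn left 38°, forward 1.9 m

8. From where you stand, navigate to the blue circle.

turn right 63°, forward 3.7 m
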